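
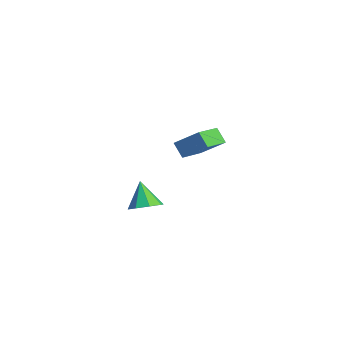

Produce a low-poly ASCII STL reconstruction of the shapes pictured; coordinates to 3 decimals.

solid 
facet normal -0.576 0.791 -0.208
outer loop
vertex -4.131 2.854 -3.043
vertex -3.059 3.938 -1.892
vertex -3.447 3.119 -3.929
endloop
endfacet
facet normal -0.561 -0.568 -0.603
outer loop
vertex -2.341 1.602 -3.528
vertex -4.131 2.854 -3.043
vertex -3.447 3.119 -3.929
endloop
endfacet
facet normal -0.576 0.791 -0.208
outer loop
vertex -3.447 3.119 -3.929
vertex -3.059 3.938 -1.892
vertex -2.375 4.203 -2.777
endloop
endfacet
facet normal 0.595 0.230 -0.770
outer loop
vertex -2.375 4.203 -2.777
vertex -2.341 1.602 -3.528
vertex -3.447 3.119 -3.929
endloop
endfacet
facet normal -0.595 -0.230 0.770
outer loop
vertex -4.131 2.854 -3.043
vertex -1.953 2.421 -1.491
vertex -3.059 3.938 -1.892
endloop
endfacet
facet normal -0.560 -0.568 -0.603
outer loop
vertex -3.025 1.337 -2.643
vertex -4.131 2.854 -3.043
vertex -2.341 1.602 -3.528
endloop
endfacet
facet normal -0.595 -0.230 0.770
outer loop
vertex -3.025 1.337 -2.643
vertex -1.953 2.421 -1.491
vertex -4.131 2.854 -3.043
endloop
endfacet
facet normal 0.560 0.568 0.603
outer loop
vertex -3.059 3.938 -1.892
vertex -1.953 2.421 -1.491
vertex -2.375 4.203 -2.777
endloop
endfacet
facet normal 0.594 0.230 -0.770
outer loop
vertex -1.269 2.686 -2.377
vertex -2.341 1.602 -3.528
vertex -2.375 4.203 -2.777
endloop
endfacet
facet normal 0.561 0.568 0.603
outer loop
vertex -2.375 4.203 -2.777
vertex -1.953 2.421 -1.491
vertex -1.269 2.686 -2.377
endloop
endfacet
facet normal 0.576 -0.791 0.208
outer loop
vertex -1.269 2.686 -2.377
vertex -3.025 1.337 -2.643
vertex -2.341 1.602 -3.528
endloop
endfacet
facet normal 0.576 -0.791 0.208
outer loop
vertex -1.953 2.421 -1.491
vertex -3.025 1.337 -2.643
vertex -1.269 2.686 -2.377
endloop
endfacet
facet normal 0.505 0.004 -0.863
outer loop
vertex 4.928 -2.861 -2.865
vertex 4.102 -2.787 -3.348
vertex 4.73 -2.163 -2.978
endloop
endfacet
facet normal 0.495 0.274 0.824
outer loop
vertex 4.928 -2.861 -2.865
vertex 4.73 -2.163 -2.978
vertex 3.238 -2.793 -1.872
endloop
endfacet
facet normal 0.504 0.004 -0.863
outer loop
vertex 4.73 -2.163 -2.978
vertex 4.102 -2.787 -3.348
vertex 4.164 -1.83 -3.307
endloop
endfacet
facet normal 0.114 0.789 0.603
outer loop
vertex 4.73 -2.163 -2.978
vertex 4.164 -1.83 -3.307
vertex 3.238 -2.793 -1.872
endloop
endfacet
facet normal 0.505 0.004 -0.863
outer loop
vertex 4.164 -1.83 -3.307
vertex 4.102 -2.787 -3.348
vertex 3.561 -2.057 -3.661
endloop
endfacet
facet normal -0.471 0.843 0.262
outer loop
vertex 4.164 -1.83 -3.307
vertex 3.561 -2.057 -3.661
vertex 3.238 -2.793 -1.872
endloop
endfacet
facet normal 0.505 0.004 -0.863
outer loop
vertex 3.561 -2.057 -3.661
vertex 4.102 -2.787 -3.348
vertex 3.275 -2.712 -3.831
endloop
endfacet
facet normal -0.916 0.400 -0.001
outer loop
vertex 3.561 -2.057 -3.661
vertex 3.275 -2.712 -3.831
vertex 3.238 -2.793 -1.872
endloop
endfacet
facet normal 0.505 0.003 -0.863
outer loop
vertex 3.275 -2.712 -3.831
vertex 4.102 -2.787 -3.348
vertex 3.473 -3.411 -3.718
endloop
endfacet
facet normal -0.960 -0.277 -0.030
outer loop
vertex 3.275 -2.712 -3.831
vertex 3.473 -3.411 -3.718
vertex 3.238 -2.793 -1.872
endloop
endfacet
facet normal 0.504 0.004 -0.864
outer loop
vertex 3.473 -3.411 -3.718
vertex 4.102 -2.787 -3.348
vertex 4.039 -3.744 -3.389
endloop
endfacet
facet normal -0.578 -0.793 0.192
outer loop
vertex 3.473 -3.411 -3.718
vertex 4.039 -3.744 -3.389
vertex 3.238 -2.793 -1.872
endloop
endfacet
facet normal 0.505 0.004 -0.863
outer loop
vertex 4.039 -3.744 -3.389
vertex 4.102 -2.787 -3.348
vertex 4.642 -3.516 -3.035
endloop
endfacet
facet normal 0.007 -0.846 0.534
outer loop
vertex 4.039 -3.744 -3.389
vertex 4.642 -3.516 -3.035
vertex 3.238 -2.793 -1.872
endloop
endfacet
facet normal 0.505 0.004 -0.863
outer loop
vertex 4.642 -3.516 -3.035
vertex 4.102 -2.787 -3.348
vertex 4.928 -2.861 -2.865
endloop
endfacet
facet normal 0.451 -0.404 0.796
outer loop
vertex 4.642 -3.516 -3.035
vertex 4.928 -2.861 -2.865
vertex 3.238 -2.793 -1.872
endloop
endfacet

endsolid


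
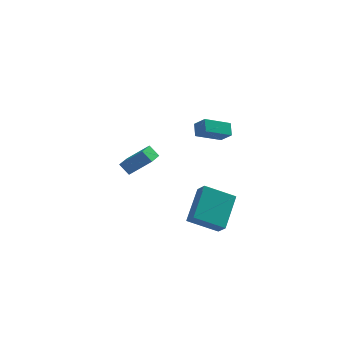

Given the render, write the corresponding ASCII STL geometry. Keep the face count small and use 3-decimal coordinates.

solid 
facet normal -0.833 -0.369 0.412
outer loop
vertex 3.041 1.071 0.05
vertex 3.008 1.721 0.565
vertex 2.522 1.542 -0.577
endloop
endfacet
facet normal 0.039 -0.783 -0.621
outer loop
vertex 3.872 2.139 -1.245
vertex 3.041 1.071 0.05
vertex 2.522 1.542 -0.577
endloop
endfacet
facet normal -0.833 -0.368 0.412
outer loop
vertex 2.522 1.542 -0.577
vertex 3.008 1.721 0.565
vertex 2.49 2.191 -0.062
endloop
endfacet
facet normal -0.552 0.502 -0.666
outer loop
vertex 2.49 2.191 -0.062
vertex 3.872 2.139 -1.245
vertex 2.522 1.542 -0.577
endloop
endfacet
facet normal 0.552 -0.501 0.667
outer loop
vertex 3.041 1.071 0.05
vertex 4.358 2.318 -0.103
vertex 3.008 1.721 0.565
endloop
endfacet
facet normal 0.040 -0.783 -0.620
outer loop
vertex 4.39 1.669 -0.618
vertex 3.041 1.071 0.05
vertex 3.872 2.139 -1.245
endloop
endfacet
facet normal 0.552 -0.501 0.666
outer loop
vertex 4.39 1.669 -0.618
vertex 4.358 2.318 -0.103
vertex 3.041 1.071 0.05
endloop
endfacet
facet normal -0.040 0.784 0.620
outer loop
vertex 3.008 1.721 0.565
vertex 4.358 2.318 -0.103
vertex 2.49 2.191 -0.062
endloop
endfacet
facet normal -0.552 0.500 -0.667
outer loop
vertex 3.839 2.789 -0.73
vertex 3.872 2.139 -1.245
vertex 2.49 2.191 -0.062
endloop
endfacet
facet normal -0.040 0.783 0.621
outer loop
vertex 2.49 2.191 -0.062
vertex 4.358 2.318 -0.103
vertex 3.839 2.789 -0.73
endloop
endfacet
facet normal 0.833 0.369 -0.412
outer loop
vertex 3.839 2.789 -0.73
vertex 4.39 1.669 -0.618
vertex 3.872 2.139 -1.245
endloop
endfacet
facet normal 0.833 0.369 -0.413
outer loop
vertex 4.358 2.318 -0.103
vertex 4.39 1.669 -0.618
vertex 3.839 2.789 -0.73
endloop
endfacet
facet normal -0.727 0.123 -0.675
outer loop
vertex -1.396 3.25 -3.728
vertex -1.011 4.333 -3.945
vertex -0.89 2.95 -4.328
endloop
endfacet
facet normal -0.329 -0.926 0.186
outer loop
vertex 0.311 2.747 -3.215
vertex -1.396 3.25 -3.728
vertex -0.89 2.95 -4.328
endloop
endfacet
facet normal -0.728 0.123 -0.674
outer loop
vertex -0.89 2.95 -4.328
vertex -1.011 4.333 -3.945
vertex -0.506 4.034 -4.545
endloop
endfacet
facet normal 0.602 -0.356 -0.715
outer loop
vertex -0.506 4.034 -4.545
vertex 0.311 2.747 -3.215
vertex -0.89 2.95 -4.328
endloop
endfacet
facet normal -0.602 0.357 0.714
outer loop
vertex -1.396 3.25 -3.728
vertex 0.19 4.13 -2.832
vertex -1.011 4.333 -3.945
endloop
endfacet
facet normal -0.329 -0.926 0.185
outer loop
vertex -0.194 3.046 -2.615
vertex -1.396 3.25 -3.728
vertex 0.311 2.747 -3.215
endloop
endfacet
facet normal -0.602 0.356 0.715
outer loop
vertex -0.194 3.046 -2.615
vertex 0.19 4.13 -2.832
vertex -1.396 3.25 -3.728
endloop
endfacet
facet normal 0.328 0.926 -0.185
outer loop
vertex -1.011 4.333 -3.945
vertex 0.19 4.13 -2.832
vertex -0.506 4.034 -4.545
endloop
endfacet
facet normal 0.601 -0.357 -0.715
outer loop
vertex 0.696 3.83 -3.432
vertex 0.311 2.747 -3.215
vertex -0.506 4.034 -4.545
endloop
endfacet
facet normal 0.329 0.926 -0.186
outer loop
vertex -0.506 4.034 -4.545
vertex 0.19 4.13 -2.832
vertex 0.696 3.83 -3.432
endloop
endfacet
facet normal 0.728 -0.124 0.674
outer loop
vertex 0.696 3.83 -3.432
vertex -0.194 3.046 -2.615
vertex 0.311 2.747 -3.215
endloop
endfacet
facet normal 0.728 -0.123 0.675
outer loop
vertex 0.19 4.13 -2.832
vertex -0.194 3.046 -2.615
vertex 0.696 3.83 -3.432
endloop
endfacet
facet normal -0.368 0.626 -0.688
outer loop
vertex 1.959 -3.587 -3.573
vertex 2.549 -1.919 -2.371
vertex 3.53 -3.557 -4.387
endloop
endfacet
facet normal -0.276 -0.780 -0.561
outer loop
vertex 3.851 -4.101 -3.789
vertex 1.959 -3.587 -3.573
vertex 3.53 -3.557 -4.387
endloop
endfacet
facet normal -0.368 0.626 -0.688
outer loop
vertex 3.53 -3.557 -4.387
vertex 2.549 -1.919 -2.371
vertex 4.121 -1.888 -3.185
endloop
endfacet
facet normal 0.887 0.017 -0.461
outer loop
vertex 4.121 -1.888 -3.185
vertex 3.851 -4.101 -3.789
vertex 3.53 -3.557 -4.387
endloop
endfacet
facet normal -0.888 -0.018 0.460
outer loop
vertex 1.959 -3.587 -3.573
vertex 2.87 -2.463 -1.773
vertex 2.549 -1.919 -2.371
endloop
endfacet
facet normal -0.276 -0.779 -0.563
outer loop
vertex 2.279 -4.132 -2.975
vertex 1.959 -3.587 -3.573
vertex 3.851 -4.101 -3.789
endloop
endfacet
facet normal -0.888 -0.017 0.460
outer loop
vertex 2.279 -4.132 -2.975
vertex 2.87 -2.463 -1.773
vertex 1.959 -3.587 -3.573
endloop
endfacet
facet normal 0.276 0.780 0.562
outer loop
vertex 2.549 -1.919 -2.371
vertex 2.87 -2.463 -1.773
vertex 4.121 -1.888 -3.185
endloop
endfacet
facet normal 0.888 0.017 -0.460
outer loop
vertex 4.441 -2.433 -2.587
vertex 3.851 -4.101 -3.789
vertex 4.121 -1.888 -3.185
endloop
endfacet
facet normal 0.276 0.779 0.562
outer loop
vertex 4.121 -1.888 -3.185
vertex 2.87 -2.463 -1.773
vertex 4.441 -2.433 -2.587
endloop
endfacet
facet normal 0.368 -0.626 0.688
outer loop
vertex 4.441 -2.433 -2.587
vertex 2.279 -4.132 -2.975
vertex 3.851 -4.101 -3.789
endloop
endfacet
facet normal 0.368 -0.626 0.688
outer loop
vertex 2.87 -2.463 -1.773
vertex 2.279 -4.132 -2.975
vertex 4.441 -2.433 -2.587
endloop
endfacet

endsolid


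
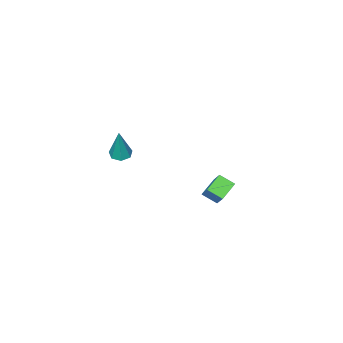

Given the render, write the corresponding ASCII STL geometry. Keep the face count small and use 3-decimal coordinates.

solid 
facet normal -0.866 -0.139 0.481
outer loop
vertex -4.25 -3.371 -2.477
vertex -3.785 -2.476 -1.381
vertex -4.622 -2.624 -2.93
endloop
endfacet
facet normal -0.312 -0.601 -0.736
outer loop
vertex -3.635 -2.464 -3.479
vertex -4.25 -3.371 -2.477
vertex -4.622 -2.624 -2.93
endloop
endfacet
facet normal -0.866 -0.139 0.481
outer loop
vertex -4.622 -2.624 -2.93
vertex -3.785 -2.476 -1.381
vertex -4.157 -1.728 -1.834
endloop
endfacet
facet normal -0.393 0.787 -0.477
outer loop
vertex -4.157 -1.728 -1.834
vertex -3.635 -2.464 -3.479
vertex -4.622 -2.624 -2.93
endloop
endfacet
facet normal 0.392 -0.787 0.476
outer loop
vertex -4.25 -3.371 -2.477
vertex -2.798 -2.316 -1.93
vertex -3.785 -2.476 -1.381
endloop
endfacet
facet normal -0.312 -0.601 -0.736
outer loop
vertex -3.263 -3.212 -3.026
vertex -4.25 -3.371 -2.477
vertex -3.635 -2.464 -3.479
endloop
endfacet
facet normal 0.392 -0.787 0.477
outer loop
vertex -3.263 -3.212 -3.026
vertex -2.798 -2.316 -1.93
vertex -4.25 -3.371 -2.477
endloop
endfacet
facet normal 0.312 0.601 0.736
outer loop
vertex -3.785 -2.476 -1.381
vertex -2.798 -2.316 -1.93
vertex -4.157 -1.728 -1.834
endloop
endfacet
facet normal -0.392 0.787 -0.476
outer loop
vertex -3.17 -1.569 -2.383
vertex -3.635 -2.464 -3.479
vertex -4.157 -1.728 -1.834
endloop
endfacet
facet normal 0.312 0.601 0.735
outer loop
vertex -4.157 -1.728 -1.834
vertex -2.798 -2.316 -1.93
vertex -3.17 -1.569 -2.383
endloop
endfacet
facet normal 0.866 0.139 -0.481
outer loop
vertex -3.17 -1.569 -2.383
vertex -3.263 -3.212 -3.026
vertex -3.635 -2.464 -3.479
endloop
endfacet
facet normal 0.866 0.139 -0.481
outer loop
vertex -2.798 -2.316 -1.93
vertex -3.263 -3.212 -3.026
vertex -3.17 -1.569 -2.383
endloop
endfacet
facet normal -0.196 -0.177 -0.964
outer loop
vertex 2.778 -2.986 2.812
vertex 2.22 -2.972 2.923
vertex 2.564 -2.542 2.774
endloop
endfacet
facet normal 0.900 0.435 0.017
outer loop
vertex 2.778 -2.986 2.812
vertex 2.564 -2.542 2.774
vertex 2.58 -2.648 4.697
endloop
endfacet
facet normal -0.197 -0.176 -0.964
outer loop
vertex 2.564 -2.542 2.774
vertex 2.22 -2.972 2.923
vertex 2.09 -2.422 2.849
endloop
endfacet
facet normal 0.253 0.966 0.051
outer loop
vertex 2.564 -2.542 2.774
vertex 2.09 -2.422 2.849
vertex 2.58 -2.648 4.697
endloop
endfacet
facet normal -0.196 -0.176 -0.965
outer loop
vertex 2.09 -2.422 2.849
vertex 2.22 -2.972 2.923
vertex 1.714 -2.715 2.979
endloop
endfacet
facet normal -0.543 0.804 0.242
outer loop
vertex 2.09 -2.422 2.849
vertex 1.714 -2.715 2.979
vertex 2.58 -2.648 4.697
endloop
endfacet
facet normal -0.195 -0.174 -0.965
outer loop
vertex 1.714 -2.715 2.979
vertex 2.22 -2.972 2.923
vertex 1.718 -3.202 3.066
endloop
endfacet
facet normal -0.892 0.072 0.447
outer loop
vertex 1.714 -2.715 2.979
vertex 1.718 -3.202 3.066
vertex 2.58 -2.648 4.697
endloop
endfacet
facet normal -0.194 -0.176 -0.965
outer loop
vertex 1.718 -3.202 3.066
vertex 2.22 -2.972 2.923
vertex 2.101 -3.516 3.046
endloop
endfacet
facet normal -0.529 -0.678 0.510
outer loop
vertex 1.718 -3.202 3.066
vertex 2.101 -3.516 3.046
vertex 2.58 -2.648 4.697
endloop
endfacet
facet normal -0.197 -0.175 -0.965
outer loop
vertex 2.101 -3.516 3.046
vertex 2.22 -2.972 2.923
vertex 2.572 -3.419 2.932
endloop
endfacet
facet normal 0.274 -0.882 0.384
outer loop
vertex 2.101 -3.516 3.046
vertex 2.572 -3.419 2.932
vertex 2.58 -2.648 4.697
endloop
endfacet
facet normal -0.196 -0.174 -0.965
outer loop
vertex 2.572 -3.419 2.932
vertex 2.22 -2.972 2.923
vertex 2.778 -2.986 2.812
endloop
endfacet
facet normal 0.908 -0.386 0.165
outer loop
vertex 2.572 -3.419 2.932
vertex 2.778 -2.986 2.812
vertex 2.58 -2.648 4.697
endloop
endfacet

endsolid


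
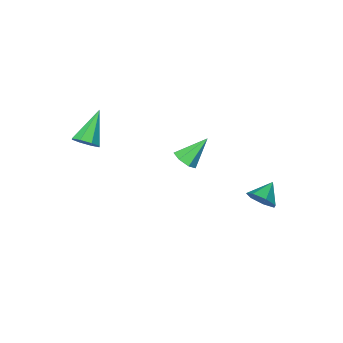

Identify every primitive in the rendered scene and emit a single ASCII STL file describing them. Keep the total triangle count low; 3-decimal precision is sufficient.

solid 
facet normal 0.637 0.452 -0.625
outer loop
vertex 4.232 -3.156 3.437
vertex 3.646 -2.871 3.046
vertex 4.062 -2.638 3.638
endloop
endfacet
facet normal 0.466 -0.183 0.866
outer loop
vertex 4.232 -3.156 3.437
vertex 4.062 -2.638 3.638
vertex 2.354 -3.789 4.314
endloop
endfacet
facet normal 0.636 0.452 -0.625
outer loop
vertex 4.062 -2.638 3.638
vertex 3.646 -2.871 3.046
vertex 3.648 -2.256 3.493
endloop
endfacet
facet normal 0.073 0.422 0.904
outer loop
vertex 4.062 -2.638 3.638
vertex 3.648 -2.256 3.493
vertex 2.354 -3.789 4.314
endloop
endfacet
facet normal 0.637 0.452 -0.625
outer loop
vertex 3.648 -2.256 3.493
vertex 3.646 -2.871 3.046
vertex 3.233 -2.234 3.086
endloop
endfacet
facet normal -0.485 0.694 0.532
outer loop
vertex 3.648 -2.256 3.493
vertex 3.233 -2.234 3.086
vertex 2.354 -3.789 4.314
endloop
endfacet
facet normal 0.637 0.452 -0.625
outer loop
vertex 3.233 -2.234 3.086
vertex 3.646 -2.871 3.046
vertex 3.06 -2.586 2.655
endloop
endfacet
facet normal -0.881 0.472 -0.032
outer loop
vertex 3.233 -2.234 3.086
vertex 3.06 -2.586 2.655
vertex 2.354 -3.789 4.314
endloop
endfacet
facet normal 0.637 0.452 -0.624
outer loop
vertex 3.06 -2.586 2.655
vertex 3.646 -2.871 3.046
vertex 3.231 -3.104 2.454
endloop
endfacet
facet normal -0.882 -0.114 -0.458
outer loop
vertex 3.06 -2.586 2.655
vertex 3.231 -3.104 2.454
vertex 2.354 -3.789 4.314
endloop
endfacet
facet normal 0.636 0.453 -0.624
outer loop
vertex 3.231 -3.104 2.454
vertex 3.646 -2.871 3.046
vertex 3.645 -3.486 2.599
endloop
endfacet
facet normal -0.489 -0.718 -0.495
outer loop
vertex 3.231 -3.104 2.454
vertex 3.645 -3.486 2.599
vertex 2.354 -3.789 4.314
endloop
endfacet
facet normal 0.636 0.453 -0.625
outer loop
vertex 3.645 -3.486 2.599
vertex 3.646 -2.871 3.046
vertex 4.06 -3.507 3.006
endloop
endfacet
facet normal 0.070 -0.990 -0.122
outer loop
vertex 3.645 -3.486 2.599
vertex 4.06 -3.507 3.006
vertex 2.354 -3.789 4.314
endloop
endfacet
facet normal 0.637 0.454 -0.624
outer loop
vertex 4.06 -3.507 3.006
vertex 3.646 -2.871 3.046
vertex 4.232 -3.156 3.437
endloop
endfacet
facet normal 0.465 -0.768 0.440
outer loop
vertex 4.06 -3.507 3.006
vertex 4.232 -3.156 3.437
vertex 2.354 -3.789 4.314
endloop
endfacet
facet normal 0.702 -0.079 -0.708
outer loop
vertex -1.291 -2.852 -0.05
vertex -1.719 -2.47 -0.517
vertex -1.212 -2.215 -0.043
endloop
endfacet
facet normal 0.410 -0.061 0.910
outer loop
vertex -1.291 -2.852 -0.05
vertex -1.212 -2.215 -0.043
vertex -2.961 -2.33 0.737
endloop
endfacet
facet normal 0.702 -0.079 -0.708
outer loop
vertex -1.212 -2.215 -0.043
vertex -1.719 -2.47 -0.517
vertex -1.515 -1.77 -0.393
endloop
endfacet
facet normal 0.253 0.699 0.669
outer loop
vertex -1.212 -2.215 -0.043
vertex -1.515 -1.77 -0.393
vertex -2.961 -2.33 0.737
endloop
endfacet
facet normal 0.701 -0.079 -0.709
outer loop
vertex -1.515 -1.77 -0.393
vertex -1.719 -2.47 -0.517
vertex -1.972 -1.852 -0.836
endloop
endfacet
facet normal -0.281 0.953 0.113
outer loop
vertex -1.515 -1.77 -0.393
vertex -1.972 -1.852 -0.836
vertex -2.961 -2.33 0.737
endloop
endfacet
facet normal 0.701 -0.079 -0.709
outer loop
vertex -1.972 -1.852 -0.836
vertex -1.719 -2.47 -0.517
vertex -2.239 -2.4 -1.039
endloop
endfacet
facet normal -0.789 0.511 -0.341
outer loop
vertex -1.972 -1.852 -0.836
vertex -2.239 -2.4 -1.039
vertex -2.961 -2.33 0.737
endloop
endfacet
facet normal 0.701 -0.078 -0.709
outer loop
vertex -2.239 -2.4 -1.039
vertex -1.719 -2.47 -0.517
vertex -2.114 -3.0 -0.849
endloop
endfacet
facet normal -0.889 -0.296 -0.350
outer loop
vertex -2.239 -2.4 -1.039
vertex -2.114 -3.0 -0.849
vertex -2.961 -2.33 0.737
endloop
endfacet
facet normal 0.701 -0.079 -0.709
outer loop
vertex -2.114 -3.0 -0.849
vertex -1.719 -2.47 -0.517
vertex -1.692 -3.202 -0.409
endloop
endfacet
facet normal -0.506 -0.857 0.092
outer loop
vertex -2.114 -3.0 -0.849
vertex -1.692 -3.202 -0.409
vertex -2.961 -2.33 0.737
endloop
endfacet
facet normal 0.702 -0.079 -0.708
outer loop
vertex -1.692 -3.202 -0.409
vertex -1.719 -2.47 -0.517
vertex -1.291 -2.852 -0.05
endloop
endfacet
facet normal 0.072 -0.753 0.654
outer loop
vertex -1.692 -3.202 -0.409
vertex -1.291 -2.852 -0.05
vertex -2.961 -2.33 0.737
endloop
endfacet
facet normal 0.785 0.369 -0.497
outer loop
vertex -2.468 2.027 0.054
vertex -2.931 2.665 -0.204
vertex -2.468 2.605 0.483
endloop
endfacet
facet normal 0.118 -0.592 0.797
outer loop
vertex -2.468 2.027 0.054
vertex -2.468 2.605 0.483
vertex -3.889 2.215 0.404
endloop
endfacet
facet normal 0.785 0.369 -0.497
outer loop
vertex -2.468 2.605 0.483
vertex -2.931 2.665 -0.204
vertex -2.817 3.229 0.395
endloop
endfacet
facet normal -0.081 0.095 0.992
outer loop
vertex -2.468 2.605 0.483
vertex -2.817 3.229 0.395
vertex -3.889 2.215 0.404
endloop
endfacet
facet normal 0.785 0.370 -0.498
outer loop
vertex -2.817 3.229 0.395
vertex -2.931 2.665 -0.204
vertex -3.252 3.428 -0.143
endloop
endfacet
facet normal -0.528 0.564 0.635
outer loop
vertex -2.817 3.229 0.395
vertex -3.252 3.428 -0.143
vertex -3.889 2.215 0.404
endloop
endfacet
facet normal 0.784 0.370 -0.498
outer loop
vertex -3.252 3.428 -0.143
vertex -2.931 2.665 -0.204
vertex -3.446 3.053 -0.727
endloop
endfacet
facet normal -0.886 0.464 -0.003
outer loop
vertex -3.252 3.428 -0.143
vertex -3.446 3.053 -0.727
vertex -3.889 2.215 0.404
endloop
endfacet
facet normal 0.784 0.369 -0.498
outer loop
vertex -3.446 3.053 -0.727
vertex -2.931 2.665 -0.204
vertex -3.252 2.386 -0.916
endloop
endfacet
facet normal -0.886 -0.132 -0.445
outer loop
vertex -3.446 3.053 -0.727
vertex -3.252 2.386 -0.916
vertex -3.889 2.215 0.404
endloop
endfacet
facet normal 0.784 0.370 -0.498
outer loop
vertex -3.252 2.386 -0.916
vertex -2.931 2.665 -0.204
vertex -2.816 1.929 -0.569
endloop
endfacet
facet normal -0.527 -0.772 -0.354
outer loop
vertex -3.252 2.386 -0.916
vertex -2.816 1.929 -0.569
vertex -3.889 2.215 0.404
endloop
endfacet
facet normal 0.785 0.369 -0.497
outer loop
vertex -2.816 1.929 -0.569
vertex -2.931 2.665 -0.204
vertex -2.468 2.027 0.054
endloop
endfacet
facet normal -0.080 -0.977 0.199
outer loop
vertex -2.816 1.929 -0.569
vertex -2.468 2.027 0.054
vertex -3.889 2.215 0.404
endloop
endfacet

endsolid


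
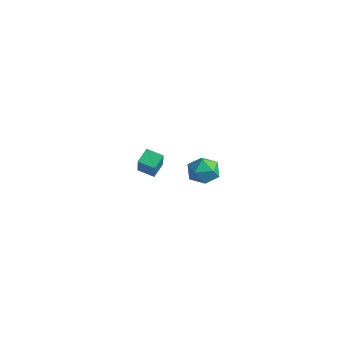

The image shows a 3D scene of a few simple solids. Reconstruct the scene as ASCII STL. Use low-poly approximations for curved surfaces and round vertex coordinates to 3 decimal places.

solid 
facet normal -0.477 0.353 -0.805
outer loop
vertex -4.062 0.142 -3.599
vertex -3.21 0.619 -3.895
vertex -3.785 -0.676 -4.122
endloop
endfacet
facet normal -0.835 -0.468 0.289
outer loop
vertex -2.97 -1.279 -2.745
vertex -4.062 0.142 -3.599
vertex -3.785 -0.676 -4.122
endloop
endfacet
facet normal -0.476 0.353 -0.805
outer loop
vertex -3.785 -0.676 -4.122
vertex -3.21 0.619 -3.895
vertex -2.933 -0.199 -4.417
endloop
endfacet
facet normal 0.275 -0.810 -0.517
outer loop
vertex -2.933 -0.199 -4.417
vertex -2.97 -1.279 -2.745
vertex -3.785 -0.676 -4.122
endloop
endfacet
facet normal -0.274 0.811 0.517
outer loop
vertex -4.062 0.142 -3.599
vertex -2.395 0.016 -2.518
vertex -3.21 0.619 -3.895
endloop
endfacet
facet normal -0.835 -0.468 0.290
outer loop
vertex -3.247 -0.461 -2.223
vertex -4.062 0.142 -3.599
vertex -2.97 -1.279 -2.745
endloop
endfacet
facet normal -0.274 0.810 0.518
outer loop
vertex -3.247 -0.461 -2.223
vertex -2.395 0.016 -2.518
vertex -4.062 0.142 -3.599
endloop
endfacet
facet normal 0.835 0.468 -0.290
outer loop
vertex -3.21 0.619 -3.895
vertex -2.395 0.016 -2.518
vertex -2.933 -0.199 -4.417
endloop
endfacet
facet normal 0.274 -0.811 -0.518
outer loop
vertex -2.118 -0.802 -3.041
vertex -2.97 -1.279 -2.745
vertex -2.933 -0.199 -4.417
endloop
endfacet
facet normal 0.835 0.468 -0.290
outer loop
vertex -2.933 -0.199 -4.417
vertex -2.395 0.016 -2.518
vertex -2.118 -0.802 -3.041
endloop
endfacet
facet normal 0.477 -0.352 0.805
outer loop
vertex -2.118 -0.802 -3.041
vertex -3.247 -0.461 -2.223
vertex -2.97 -1.279 -2.745
endloop
endfacet
facet normal 0.477 -0.353 0.805
outer loop
vertex -2.395 0.016 -2.518
vertex -3.247 -0.461 -2.223
vertex -2.118 -0.802 -3.041
endloop
endfacet
facet normal -0.185 0.498 0.847
outer loop
vertex 3.222 -2.015 1.092
vertex 3.87 -2.512 1.526
vertex 4.098 -1.718 1.109
endloop
endfacet
facet normal -0.313 0.908 0.277
outer loop
vertex 3.222 -2.015 1.092
vertex 4.098 -1.718 1.109
vertex 3.602 -1.652 0.331
endloop
endfacet
facet normal -0.804 0.581 -0.125
outer loop
vertex 3.222 -2.015 1.092
vertex 3.602 -1.652 0.331
vertex 3.068 -2.405 0.267
endloop
endfacet
facet normal -0.980 -0.031 0.198
outer loop
vertex 3.222 -2.015 1.092
vertex 3.068 -2.405 0.267
vertex 3.234 -2.936 1.005
endloop
endfacet
facet normal -0.598 -0.083 0.797
outer loop
vertex 3.222 -2.015 1.092
vertex 3.234 -2.936 1.005
vertex 3.87 -2.512 1.526
endloop
endfacet
facet normal 0.289 0.952 -0.103
outer loop
vertex 3.602 -1.652 0.331
vertex 4.098 -1.718 1.109
vertex 4.486 -1.924 0.295
endloop
endfacet
facet normal 0.496 0.288 0.819
outer loop
vertex 4.098 -1.718 1.109
vertex 3.87 -2.512 1.526
vertex 4.652 -2.455 1.033
endloop
endfacet
facet normal -0.171 -0.652 0.739
outer loop
vertex 3.87 -2.512 1.526
vertex 3.234 -2.936 1.005
vertex 4.118 -3.208 0.969
endloop
endfacet
facet normal -0.789 -0.569 -0.232
outer loop
vertex 3.234 -2.936 1.005
vertex 3.068 -2.405 0.267
vertex 3.622 -3.142 0.191
endloop
endfacet
facet normal -0.505 0.422 -0.753
outer loop
vertex 3.068 -2.405 0.267
vertex 3.602 -1.652 0.331
vertex 3.85 -2.348 -0.226
endloop
endfacet
facet normal 0.980 0.031 -0.198
outer loop
vertex 4.498 -2.845 0.208
vertex 4.486 -1.924 0.295
vertex 4.652 -2.455 1.033
endloop
endfacet
facet normal 0.804 -0.581 0.125
outer loop
vertex 4.498 -2.845 0.208
vertex 4.652 -2.455 1.033
vertex 4.118 -3.208 0.969
endloop
endfacet
facet normal 0.313 -0.908 -0.277
outer loop
vertex 4.498 -2.845 0.208
vertex 4.118 -3.208 0.969
vertex 3.622 -3.142 0.191
endloop
endfacet
facet normal 0.185 -0.498 -0.847
outer loop
vertex 4.498 -2.845 0.208
vertex 3.622 -3.142 0.191
vertex 3.85 -2.348 -0.226
endloop
endfacet
facet normal 0.598 0.083 -0.797
outer loop
vertex 4.498 -2.845 0.208
vertex 3.85 -2.348 -0.226
vertex 4.486 -1.924 0.295
endloop
endfacet
facet normal 0.789 0.569 0.232
outer loop
vertex 4.652 -2.455 1.033
vertex 4.486 -1.924 0.295
vertex 4.098 -1.718 1.109
endloop
endfacet
facet normal 0.505 -0.422 0.753
outer loop
vertex 4.118 -3.208 0.969
vertex 4.652 -2.455 1.033
vertex 3.87 -2.512 1.526
endloop
endfacet
facet normal -0.289 -0.952 0.103
outer loop
vertex 3.622 -3.142 0.191
vertex 4.118 -3.208 0.969
vertex 3.234 -2.936 1.005
endloop
endfacet
facet normal -0.496 -0.288 -0.819
outer loop
vertex 3.85 -2.348 -0.226
vertex 3.622 -3.142 0.191
vertex 3.068 -2.405 0.267
endloop
endfacet
facet normal 0.171 0.652 -0.739
outer loop
vertex 4.486 -1.924 0.295
vertex 3.85 -2.348 -0.226
vertex 3.602 -1.652 0.331
endloop
endfacet

endsolid


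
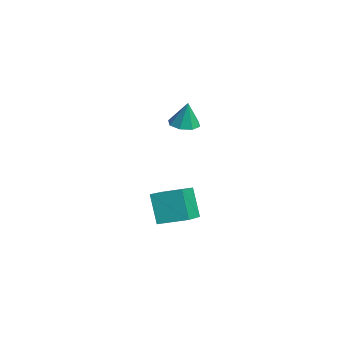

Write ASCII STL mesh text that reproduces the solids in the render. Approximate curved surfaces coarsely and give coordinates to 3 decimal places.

solid 
facet normal -0.807 0.494 -0.323
outer loop
vertex -0.081 0.997 -2.599
vertex 0.537 2.245 -2.234
vertex 0.596 1.107 -4.121
endloop
endfacet
facet normal -0.429 -0.867 -0.253
outer loop
vertex 2.283 0.075 -3.446
vertex -0.081 0.997 -2.599
vertex 0.596 1.107 -4.121
endloop
endfacet
facet normal -0.807 0.494 -0.323
outer loop
vertex 0.596 1.107 -4.121
vertex 0.537 2.245 -2.234
vertex 1.214 2.355 -3.757
endloop
endfacet
facet normal 0.405 0.065 -0.912
outer loop
vertex 1.214 2.355 -3.757
vertex 2.283 0.075 -3.446
vertex 0.596 1.107 -4.121
endloop
endfacet
facet normal -0.405 -0.066 0.912
outer loop
vertex -0.081 0.997 -2.599
vertex 2.224 1.213 -1.559
vertex 0.537 2.245 -2.234
endloop
endfacet
facet normal -0.429 -0.867 -0.253
outer loop
vertex 1.606 -0.035 -1.923
vertex -0.081 0.997 -2.599
vertex 2.283 0.075 -3.446
endloop
endfacet
facet normal -0.405 -0.065 0.912
outer loop
vertex 1.606 -0.035 -1.923
vertex 2.224 1.213 -1.559
vertex -0.081 0.997 -2.599
endloop
endfacet
facet normal 0.429 0.867 0.253
outer loop
vertex 0.537 2.245 -2.234
vertex 2.224 1.213 -1.559
vertex 1.214 2.355 -3.757
endloop
endfacet
facet normal 0.406 0.066 -0.912
outer loop
vertex 2.901 1.323 -3.081
vertex 2.283 0.075 -3.446
vertex 1.214 2.355 -3.757
endloop
endfacet
facet normal 0.429 0.867 0.253
outer loop
vertex 1.214 2.355 -3.757
vertex 2.224 1.213 -1.559
vertex 2.901 1.323 -3.081
endloop
endfacet
facet normal 0.807 -0.494 0.323
outer loop
vertex 2.901 1.323 -3.081
vertex 1.606 -0.035 -1.923
vertex 2.283 0.075 -3.446
endloop
endfacet
facet normal 0.807 -0.494 0.323
outer loop
vertex 2.224 1.213 -1.559
vertex 1.606 -0.035 -1.923
vertex 2.901 1.323 -3.081
endloop
endfacet
facet normal -0.188 -0.074 -0.979
outer loop
vertex 1.221 2.346 1.721
vertex 0.848 1.741 1.838
vertex 0.687 2.443 1.816
endloop
endfacet
facet normal 0.227 0.909 0.350
outer loop
vertex 1.221 2.346 1.721
vertex 0.687 2.443 1.816
vertex 1.092 1.839 3.122
endloop
endfacet
facet normal -0.186 -0.073 -0.980
outer loop
vertex 0.687 2.443 1.816
vertex 0.848 1.741 1.838
vertex 0.247 2.129 1.923
endloop
endfacet
facet normal -0.427 0.763 0.485
outer loop
vertex 0.687 2.443 1.816
vertex 0.247 2.129 1.923
vertex 1.092 1.839 3.122
endloop
endfacet
facet normal -0.187 -0.075 -0.980
outer loop
vertex 0.247 2.129 1.923
vertex 0.848 1.741 1.838
vertex 0.159 1.588 1.981
endloop
endfacet
facet normal -0.780 0.191 0.596
outer loop
vertex 0.247 2.129 1.923
vertex 0.159 1.588 1.981
vertex 1.092 1.839 3.122
endloop
endfacet
facet normal -0.187 -0.074 -0.980
outer loop
vertex 0.159 1.588 1.981
vertex 0.848 1.741 1.838
vertex 0.474 1.137 1.955
endloop
endfacet
facet normal -0.628 -0.474 0.618
outer loop
vertex 0.159 1.588 1.981
vertex 0.474 1.137 1.955
vertex 1.092 1.839 3.122
endloop
endfacet
facet normal -0.186 -0.075 -0.980
outer loop
vertex 0.474 1.137 1.955
vertex 0.848 1.741 1.838
vertex 1.008 1.04 1.861
endloop
endfacet
facet normal -0.058 -0.842 0.537
outer loop
vertex 0.474 1.137 1.955
vertex 1.008 1.04 1.861
vertex 1.092 1.839 3.122
endloop
endfacet
facet normal -0.187 -0.075 -0.980
outer loop
vertex 1.008 1.04 1.861
vertex 0.848 1.741 1.838
vertex 1.448 1.354 1.753
endloop
endfacet
facet normal 0.595 -0.696 0.401
outer loop
vertex 1.008 1.04 1.861
vertex 1.448 1.354 1.753
vertex 1.092 1.839 3.122
endloop
endfacet
facet normal -0.186 -0.073 -0.980
outer loop
vertex 1.448 1.354 1.753
vertex 0.848 1.741 1.838
vertex 1.537 1.895 1.696
endloop
endfacet
facet normal 0.948 -0.125 0.291
outer loop
vertex 1.448 1.354 1.753
vertex 1.537 1.895 1.696
vertex 1.092 1.839 3.122
endloop
endfacet
facet normal -0.185 -0.075 -0.980
outer loop
vertex 1.537 1.895 1.696
vertex 0.848 1.741 1.838
vertex 1.221 2.346 1.721
endloop
endfacet
facet normal 0.796 0.543 0.270
outer loop
vertex 1.537 1.895 1.696
vertex 1.221 2.346 1.721
vertex 1.092 1.839 3.122
endloop
endfacet

endsolid


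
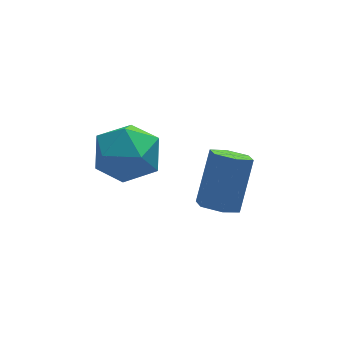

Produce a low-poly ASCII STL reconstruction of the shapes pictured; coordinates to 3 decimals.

solid 
facet normal -0.163 0.671 0.724
outer loop
vertex -1.528 -2.275 1.903
vertex -2.428 -2.49 1.9
vertex -1.844 -2.947 2.455
endloop
endfacet
facet normal 0.497 0.399 0.771
outer loop
vertex -1.528 -2.275 1.903
vertex -1.844 -2.947 2.455
vertex -1.047 -3.06 2.0
endloop
endfacet
facet normal 0.834 0.530 0.156
outer loop
vertex -1.528 -2.275 1.903
vertex -1.047 -3.06 2.0
vertex -1.137 -2.673 1.164
endloop
endfacet
facet normal 0.384 0.882 -0.272
outer loop
vertex -1.528 -2.275 1.903
vertex -1.137 -2.673 1.164
vertex -1.99 -2.321 1.103
endloop
endfacet
facet normal -0.232 0.970 0.078
outer loop
vertex -1.528 -2.275 1.903
vertex -1.99 -2.321 1.103
vertex -2.428 -2.49 1.9
endloop
endfacet
facet normal 0.438 -0.309 0.844
outer loop
vertex -1.047 -3.06 2.0
vertex -1.844 -2.947 2.455
vertex -1.65 -3.759 2.057
endloop
endfacet
facet normal -0.627 0.132 0.768
outer loop
vertex -1.844 -2.947 2.455
vertex -2.428 -2.49 1.9
vertex -2.503 -3.407 1.996
endloop
endfacet
facet normal -0.739 0.615 -0.276
outer loop
vertex -2.428 -2.49 1.9
vertex -1.99 -2.321 1.103
vertex -2.593 -3.02 1.16
endloop
endfacet
facet normal 0.256 0.474 -0.842
outer loop
vertex -1.99 -2.321 1.103
vertex -1.137 -2.673 1.164
vertex -1.796 -3.133 0.705
endloop
endfacet
facet normal 0.984 -0.096 -0.150
outer loop
vertex -1.137 -2.673 1.164
vertex -1.047 -3.06 2.0
vertex -1.212 -3.59 1.26
endloop
endfacet
facet normal -0.384 -0.882 0.272
outer loop
vertex -2.112 -3.805 1.257
vertex -1.65 -3.759 2.057
vertex -2.503 -3.407 1.996
endloop
endfacet
facet normal -0.834 -0.530 -0.156
outer loop
vertex -2.112 -3.805 1.257
vertex -2.503 -3.407 1.996
vertex -2.593 -3.02 1.16
endloop
endfacet
facet normal -0.497 -0.399 -0.771
outer loop
vertex -2.112 -3.805 1.257
vertex -2.593 -3.02 1.16
vertex -1.796 -3.133 0.705
endloop
endfacet
facet normal 0.163 -0.671 -0.724
outer loop
vertex -2.112 -3.805 1.257
vertex -1.796 -3.133 0.705
vertex -1.212 -3.59 1.26
endloop
endfacet
facet normal 0.232 -0.970 -0.078
outer loop
vertex -2.112 -3.805 1.257
vertex -1.212 -3.59 1.26
vertex -1.65 -3.759 2.057
endloop
endfacet
facet normal -0.256 -0.474 0.842
outer loop
vertex -2.503 -3.407 1.996
vertex -1.65 -3.759 2.057
vertex -1.844 -2.947 2.455
endloop
endfacet
facet normal -0.984 0.096 0.150
outer loop
vertex -2.593 -3.02 1.16
vertex -2.503 -3.407 1.996
vertex -2.428 -2.49 1.9
endloop
endfacet
facet normal -0.438 0.309 -0.844
outer loop
vertex -1.796 -3.133 0.705
vertex -2.593 -3.02 1.16
vertex -1.99 -2.321 1.103
endloop
endfacet
facet normal 0.627 -0.132 -0.768
outer loop
vertex -1.212 -3.59 1.26
vertex -1.796 -3.133 0.705
vertex -1.137 -2.673 1.164
endloop
endfacet
facet normal 0.739 -0.615 0.276
outer loop
vertex -1.65 -3.759 2.057
vertex -1.212 -3.59 1.26
vertex -1.047 -3.06 2.0
endloop
endfacet
facet normal -0.350 -0.464 -0.814
outer loop
vertex 0.892 -3.43 -1.149
vertex 0.433 -3.075 -1.154
vertex 0.915 -2.931 -1.443
endloop
endfacet
facet normal 0.936 -0.210 -0.283
outer loop
vertex 0.892 -3.43 -1.149
vertex 0.915 -2.931 -1.443
vertex 1.445 -2.701 0.139
endloop
endfacet
facet normal 0.936 -0.211 -0.283
outer loop
vertex 1.445 -2.701 0.139
vertex 0.915 -2.931 -1.443
vertex 1.469 -2.201 -0.155
endloop
endfacet
facet normal 0.350 0.462 0.815
outer loop
vertex 1.445 -2.701 0.139
vertex 1.469 -2.201 -0.155
vertex 0.987 -2.345 0.134
endloop
endfacet
facet normal -0.351 -0.461 -0.815
outer loop
vertex 0.915 -2.931 -1.443
vertex 0.433 -3.075 -1.154
vertex 0.457 -2.575 -1.447
endloop
endfacet
facet normal 0.503 0.641 -0.580
outer loop
vertex 0.915 -2.931 -1.443
vertex 0.457 -2.575 -1.447
vertex 1.469 -2.201 -0.155
endloop
endfacet
facet normal 0.503 0.642 -0.579
outer loop
vertex 1.469 -2.201 -0.155
vertex 0.457 -2.575 -1.447
vertex 1.01 -1.845 -0.159
endloop
endfacet
facet normal 0.351 0.461 0.815
outer loop
vertex 1.469 -2.201 -0.155
vertex 1.01 -1.845 -0.159
vertex 0.987 -2.345 0.134
endloop
endfacet
facet normal -0.350 -0.461 -0.816
outer loop
vertex 0.457 -2.575 -1.447
vertex 0.433 -3.075 -1.154
vertex -0.025 -2.719 -1.159
endloop
endfacet
facet normal -0.432 0.852 -0.297
outer loop
vertex 0.457 -2.575 -1.447
vertex -0.025 -2.719 -1.159
vertex 1.01 -1.845 -0.159
endloop
endfacet
facet normal -0.433 0.851 -0.296
outer loop
vertex 1.01 -1.845 -0.159
vertex -0.025 -2.719 -1.159
vertex 0.528 -1.99 0.129
endloop
endfacet
facet normal 0.348 0.462 0.816
outer loop
vertex 1.01 -1.845 -0.159
vertex 0.528 -1.99 0.129
vertex 0.987 -2.345 0.134
endloop
endfacet
facet normal -0.350 -0.462 -0.815
outer loop
vertex -0.025 -2.719 -1.159
vertex 0.433 -3.075 -1.154
vertex -0.049 -3.219 -0.865
endloop
endfacet
facet normal -0.936 0.211 0.282
outer loop
vertex -0.025 -2.719 -1.159
vertex -0.049 -3.219 -0.865
vertex 0.528 -1.99 0.129
endloop
endfacet
facet normal -0.936 0.210 0.283
outer loop
vertex 0.528 -1.99 0.129
vertex -0.049 -3.219 -0.865
vertex 0.505 -2.489 0.423
endloop
endfacet
facet normal 0.350 0.464 0.814
outer loop
vertex 0.528 -1.99 0.129
vertex 0.505 -2.489 0.423
vertex 0.987 -2.345 0.134
endloop
endfacet
facet normal -0.351 -0.461 -0.815
outer loop
vertex -0.049 -3.219 -0.865
vertex 0.433 -3.075 -1.154
vertex 0.41 -3.575 -0.861
endloop
endfacet
facet normal -0.503 -0.641 0.580
outer loop
vertex -0.049 -3.219 -0.865
vertex 0.41 -3.575 -0.861
vertex 0.505 -2.489 0.423
endloop
endfacet
facet normal -0.503 -0.641 0.579
outer loop
vertex 0.505 -2.489 0.423
vertex 0.41 -3.575 -0.861
vertex 0.963 -2.845 0.427
endloop
endfacet
facet normal 0.351 0.461 0.815
outer loop
vertex 0.505 -2.489 0.423
vertex 0.963 -2.845 0.427
vertex 0.987 -2.345 0.134
endloop
endfacet
facet normal -0.348 -0.462 -0.816
outer loop
vertex 0.41 -3.575 -0.861
vertex 0.433 -3.075 -1.154
vertex 0.892 -3.43 -1.149
endloop
endfacet
facet normal 0.433 -0.851 0.296
outer loop
vertex 0.41 -3.575 -0.861
vertex 0.892 -3.43 -1.149
vertex 0.963 -2.845 0.427
endloop
endfacet
facet normal 0.432 -0.852 0.297
outer loop
vertex 0.963 -2.845 0.427
vertex 0.892 -3.43 -1.149
vertex 1.445 -2.701 0.139
endloop
endfacet
facet normal 0.350 0.461 0.816
outer loop
vertex 0.963 -2.845 0.427
vertex 1.445 -2.701 0.139
vertex 0.987 -2.345 0.134
endloop
endfacet

endsolid


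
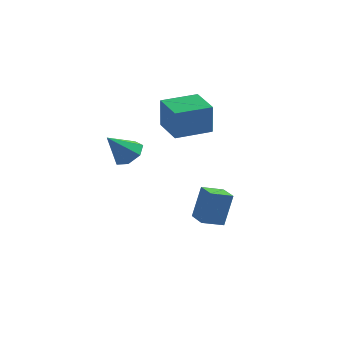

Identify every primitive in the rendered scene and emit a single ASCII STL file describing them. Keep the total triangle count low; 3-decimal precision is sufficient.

solid 
facet normal -0.673 0.729 0.124
outer loop
vertex -2.353 1.707 4.177
vertex -0.744 3.173 4.298
vertex -2.436 1.956 2.265
endloop
endfacet
facet normal -0.738 -0.672 -0.056
outer loop
vertex -1.116 0.527 2.022
vertex -2.353 1.707 4.177
vertex -2.436 1.956 2.265
endloop
endfacet
facet normal -0.673 0.729 0.124
outer loop
vertex -2.436 1.956 2.265
vertex -0.744 3.173 4.298
vertex -0.827 3.421 2.386
endloop
endfacet
facet normal -0.043 0.129 -0.991
outer loop
vertex -0.827 3.421 2.386
vertex -1.116 0.527 2.022
vertex -2.436 1.956 2.265
endloop
endfacet
facet normal 0.043 -0.129 0.991
outer loop
vertex -2.353 1.707 4.177
vertex 0.576 1.744 4.055
vertex -0.744 3.173 4.298
endloop
endfacet
facet normal -0.738 -0.673 -0.055
outer loop
vertex -1.033 0.279 3.934
vertex -2.353 1.707 4.177
vertex -1.116 0.527 2.022
endloop
endfacet
facet normal 0.043 -0.129 0.991
outer loop
vertex -1.033 0.279 3.934
vertex 0.576 1.744 4.055
vertex -2.353 1.707 4.177
endloop
endfacet
facet normal 0.738 0.672 0.055
outer loop
vertex -0.744 3.173 4.298
vertex 0.576 1.744 4.055
vertex -0.827 3.421 2.386
endloop
endfacet
facet normal -0.043 0.129 -0.991
outer loop
vertex 0.493 1.993 2.143
vertex -1.116 0.527 2.022
vertex -0.827 3.421 2.386
endloop
endfacet
facet normal 0.738 0.673 0.056
outer loop
vertex -0.827 3.421 2.386
vertex 0.576 1.744 4.055
vertex 0.493 1.993 2.143
endloop
endfacet
facet normal 0.673 -0.729 -0.124
outer loop
vertex 0.493 1.993 2.143
vertex -1.033 0.279 3.934
vertex -1.116 0.527 2.022
endloop
endfacet
facet normal 0.673 -0.729 -0.124
outer loop
vertex 0.576 1.744 4.055
vertex -1.033 0.279 3.934
vertex 0.493 1.993 2.143
endloop
endfacet
facet normal 0.452 0.484 -0.749
outer loop
vertex -2.344 -1.009 1.966
vertex -3.067 -1.258 1.369
vertex -2.988 -0.468 1.927
endloop
endfacet
facet normal 0.225 0.333 0.916
outer loop
vertex -2.344 -1.009 1.966
vertex -2.988 -0.468 1.927
vertex -3.913 -2.162 2.771
endloop
endfacet
facet normal 0.452 0.484 -0.749
outer loop
vertex -2.988 -0.468 1.927
vertex -3.067 -1.258 1.369
vertex -3.692 -0.522 1.467
endloop
endfacet
facet normal -0.474 0.586 0.657
outer loop
vertex -2.988 -0.468 1.927
vertex -3.692 -0.522 1.467
vertex -3.913 -2.162 2.771
endloop
endfacet
facet normal 0.452 0.484 -0.749
outer loop
vertex -3.692 -0.522 1.467
vertex -3.067 -1.258 1.369
vertex -3.925 -1.13 0.934
endloop
endfacet
facet normal -0.960 0.243 0.143
outer loop
vertex -3.692 -0.522 1.467
vertex -3.925 -1.13 0.934
vertex -3.913 -2.162 2.771
endloop
endfacet
facet normal 0.452 0.484 -0.750
outer loop
vertex -3.925 -1.13 0.934
vertex -3.067 -1.258 1.369
vertex -3.512 -1.834 0.729
endloop
endfacet
facet normal -0.866 -0.438 -0.240
outer loop
vertex -3.925 -1.13 0.934
vertex -3.512 -1.834 0.729
vertex -3.913 -2.162 2.771
endloop
endfacet
facet normal 0.453 0.483 -0.750
outer loop
vertex -3.512 -1.834 0.729
vertex -3.067 -1.258 1.369
vertex -2.764 -2.105 1.006
endloop
endfacet
facet normal -0.266 -0.942 -0.204
outer loop
vertex -3.512 -1.834 0.729
vertex -2.764 -2.105 1.006
vertex -3.913 -2.162 2.771
endloop
endfacet
facet normal 0.452 0.483 -0.750
outer loop
vertex -2.764 -2.105 1.006
vertex -3.067 -1.258 1.369
vertex -2.245 -1.737 1.556
endloop
endfacet
facet normal 0.392 -0.892 0.226
outer loop
vertex -2.764 -2.105 1.006
vertex -2.245 -1.737 1.556
vertex -3.913 -2.162 2.771
endloop
endfacet
facet normal 0.452 0.484 -0.749
outer loop
vertex -2.245 -1.737 1.556
vertex -3.067 -1.258 1.369
vertex -2.344 -1.009 1.966
endloop
endfacet
facet normal 0.610 -0.324 0.723
outer loop
vertex -2.245 -1.737 1.556
vertex -2.344 -1.009 1.966
vertex -3.913 -2.162 2.771
endloop
endfacet
facet normal -0.764 -0.579 0.284
outer loop
vertex 0.716 1.037 -2.058
vertex -0.185 2.151 -2.21
vertex 0.381 0.493 -4.069
endloop
endfacet
facet normal 0.625 -0.773 0.105
outer loop
vertex 1.405 1.269 -4.45
vertex 0.716 1.037 -2.058
vertex 0.381 0.493 -4.069
endloop
endfacet
facet normal -0.764 -0.579 0.284
outer loop
vertex 0.381 0.493 -4.069
vertex -0.185 2.151 -2.21
vertex -0.52 1.606 -4.221
endloop
endfacet
facet normal -0.159 -0.259 -0.953
outer loop
vertex -0.52 1.606 -4.221
vertex 1.405 1.269 -4.45
vertex 0.381 0.493 -4.069
endloop
endfacet
facet normal 0.159 0.258 0.953
outer loop
vertex 0.716 1.037 -2.058
vertex 0.839 2.927 -2.591
vertex -0.185 2.151 -2.21
endloop
endfacet
facet normal 0.626 -0.773 0.105
outer loop
vertex 1.74 1.814 -2.439
vertex 0.716 1.037 -2.058
vertex 1.405 1.269 -4.45
endloop
endfacet
facet normal 0.158 0.258 0.953
outer loop
vertex 1.74 1.814 -2.439
vertex 0.839 2.927 -2.591
vertex 0.716 1.037 -2.058
endloop
endfacet
facet normal -0.625 0.773 -0.105
outer loop
vertex -0.185 2.151 -2.21
vertex 0.839 2.927 -2.591
vertex -0.52 1.606 -4.221
endloop
endfacet
facet normal -0.159 -0.258 -0.953
outer loop
vertex 0.504 2.383 -4.602
vertex 1.405 1.269 -4.45
vertex -0.52 1.606 -4.221
endloop
endfacet
facet normal -0.626 0.773 -0.105
outer loop
vertex -0.52 1.606 -4.221
vertex 0.839 2.927 -2.591
vertex 0.504 2.383 -4.602
endloop
endfacet
facet normal 0.764 0.579 -0.284
outer loop
vertex 0.504 2.383 -4.602
vertex 1.74 1.814 -2.439
vertex 1.405 1.269 -4.45
endloop
endfacet
facet normal 0.764 0.580 -0.284
outer loop
vertex 0.839 2.927 -2.591
vertex 1.74 1.814 -2.439
vertex 0.504 2.383 -4.602
endloop
endfacet

endsolid


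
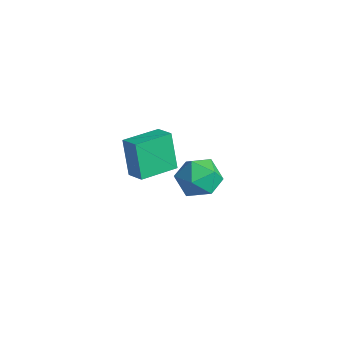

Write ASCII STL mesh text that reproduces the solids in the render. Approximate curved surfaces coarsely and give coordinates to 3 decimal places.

solid 
facet normal -0.930 -0.013 -0.368
outer loop
vertex -2.428 -1.142 0.491
vertex -2.39 0.43 0.34
vertex -1.829 -1.301 -1.017
endloop
endfacet
facet normal -0.024 -0.995 0.095
outer loop
vertex -1.03 -1.29 -0.7
vertex -2.428 -1.142 0.491
vertex -1.829 -1.301 -1.017
endloop
endfacet
facet normal -0.930 -0.013 -0.368
outer loop
vertex -1.829 -1.301 -1.017
vertex -2.39 0.43 0.34
vertex -1.791 0.271 -1.168
endloop
endfacet
facet normal 0.368 -0.098 -0.925
outer loop
vertex -1.791 0.271 -1.168
vertex -1.03 -1.29 -0.7
vertex -1.829 -1.301 -1.017
endloop
endfacet
facet normal -0.368 0.098 0.925
outer loop
vertex -2.428 -1.142 0.491
vertex -1.591 0.441 0.657
vertex -2.39 0.43 0.34
endloop
endfacet
facet normal -0.024 -0.995 0.095
outer loop
vertex -1.629 -1.131 0.808
vertex -2.428 -1.142 0.491
vertex -1.03 -1.29 -0.7
endloop
endfacet
facet normal -0.368 0.098 0.925
outer loop
vertex -1.629 -1.131 0.808
vertex -1.591 0.441 0.657
vertex -2.428 -1.142 0.491
endloop
endfacet
facet normal 0.024 0.995 -0.095
outer loop
vertex -2.39 0.43 0.34
vertex -1.591 0.441 0.657
vertex -1.791 0.271 -1.168
endloop
endfacet
facet normal 0.368 -0.098 -0.925
outer loop
vertex -0.992 0.282 -0.851
vertex -1.03 -1.29 -0.7
vertex -1.791 0.271 -1.168
endloop
endfacet
facet normal 0.024 0.995 -0.095
outer loop
vertex -1.791 0.271 -1.168
vertex -1.591 0.441 0.657
vertex -0.992 0.282 -0.851
endloop
endfacet
facet normal 0.930 0.013 0.368
outer loop
vertex -0.992 0.282 -0.851
vertex -1.629 -1.131 0.808
vertex -1.03 -1.29 -0.7
endloop
endfacet
facet normal 0.930 0.013 0.368
outer loop
vertex -1.591 0.441 0.657
vertex -1.629 -1.131 0.808
vertex -0.992 0.282 -0.851
endloop
endfacet
facet normal 0.068 0.382 0.921
outer loop
vertex 2.422 -0.787 2.804
vertex 2.43 -1.622 3.15
vertex 3.207 -1.218 2.925
endloop
endfacet
facet normal 0.378 0.813 0.444
outer loop
vertex 2.422 -0.787 2.804
vertex 3.207 -1.218 2.925
vertex 3.065 -0.74 2.171
endloop
endfacet
facet normal -0.113 0.993 -0.041
outer loop
vertex 2.422 -0.787 2.804
vertex 3.065 -0.74 2.171
vertex 2.201 -0.848 1.93
endloop
endfacet
facet normal -0.726 0.674 0.137
outer loop
vertex 2.422 -0.787 2.804
vertex 2.201 -0.848 1.93
vertex 1.808 -1.394 2.535
endloop
endfacet
facet normal -0.614 0.297 0.731
outer loop
vertex 2.422 -0.787 2.804
vertex 1.808 -1.394 2.535
vertex 2.43 -1.622 3.15
endloop
endfacet
facet normal 0.889 0.443 0.113
outer loop
vertex 3.065 -0.74 2.171
vertex 3.207 -1.218 2.925
vertex 3.472 -1.546 2.125
endloop
endfacet
facet normal 0.389 -0.254 0.885
outer loop
vertex 3.207 -1.218 2.925
vertex 2.43 -1.622 3.15
vertex 3.079 -2.092 2.73
endloop
endfacet
facet normal -0.715 -0.394 0.577
outer loop
vertex 2.43 -1.622 3.15
vertex 1.808 -1.394 2.535
vertex 2.215 -2.2 2.489
endloop
endfacet
facet normal -0.896 0.217 -0.386
outer loop
vertex 1.808 -1.394 2.535
vertex 2.201 -0.848 1.93
vertex 2.073 -1.722 1.735
endloop
endfacet
facet normal 0.096 0.734 -0.673
outer loop
vertex 2.201 -0.848 1.93
vertex 3.065 -0.74 2.171
vertex 2.85 -1.318 1.51
endloop
endfacet
facet normal 0.726 -0.674 -0.137
outer loop
vertex 2.858 -2.153 1.856
vertex 3.472 -1.546 2.125
vertex 3.079 -2.092 2.73
endloop
endfacet
facet normal 0.113 -0.993 0.041
outer loop
vertex 2.858 -2.153 1.856
vertex 3.079 -2.092 2.73
vertex 2.215 -2.2 2.489
endloop
endfacet
facet normal -0.378 -0.813 -0.444
outer loop
vertex 2.858 -2.153 1.856
vertex 2.215 -2.2 2.489
vertex 2.073 -1.722 1.735
endloop
endfacet
facet normal -0.068 -0.382 -0.921
outer loop
vertex 2.858 -2.153 1.856
vertex 2.073 -1.722 1.735
vertex 2.85 -1.318 1.51
endloop
endfacet
facet normal 0.614 -0.297 -0.731
outer loop
vertex 2.858 -2.153 1.856
vertex 2.85 -1.318 1.51
vertex 3.472 -1.546 2.125
endloop
endfacet
facet normal 0.896 -0.217 0.386
outer loop
vertex 3.079 -2.092 2.73
vertex 3.472 -1.546 2.125
vertex 3.207 -1.218 2.925
endloop
endfacet
facet normal -0.096 -0.734 0.673
outer loop
vertex 2.215 -2.2 2.489
vertex 3.079 -2.092 2.73
vertex 2.43 -1.622 3.15
endloop
endfacet
facet normal -0.889 -0.443 -0.113
outer loop
vertex 2.073 -1.722 1.735
vertex 2.215 -2.2 2.489
vertex 1.808 -1.394 2.535
endloop
endfacet
facet normal -0.389 0.254 -0.885
outer loop
vertex 2.85 -1.318 1.51
vertex 2.073 -1.722 1.735
vertex 2.201 -0.848 1.93
endloop
endfacet
facet normal 0.715 0.394 -0.577
outer loop
vertex 3.472 -1.546 2.125
vertex 2.85 -1.318 1.51
vertex 3.065 -0.74 2.171
endloop
endfacet

endsolid


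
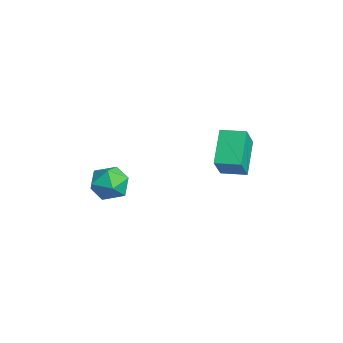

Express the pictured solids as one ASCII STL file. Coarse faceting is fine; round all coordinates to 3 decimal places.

solid 
facet normal -0.516 0.373 -0.771
outer loop
vertex -0.715 2.47 1.397
vertex -0.02 3.601 1.479
vertex 0.717 1.686 0.06
endloop
endfacet
facet normal -0.523 -0.850 -0.061
outer loop
vertex 1.64 1.019 1.441
vertex -0.715 2.47 1.397
vertex 0.717 1.686 0.06
endloop
endfacet
facet normal -0.516 0.373 -0.771
outer loop
vertex 0.717 1.686 0.06
vertex -0.02 3.601 1.479
vertex 1.412 2.817 0.142
endloop
endfacet
facet normal 0.679 -0.371 -0.633
outer loop
vertex 1.412 2.817 0.142
vertex 1.64 1.019 1.441
vertex 0.717 1.686 0.06
endloop
endfacet
facet normal -0.679 0.371 0.633
outer loop
vertex -0.715 2.47 1.397
vertex 0.903 2.934 2.86
vertex -0.02 3.601 1.479
endloop
endfacet
facet normal -0.523 -0.850 -0.061
outer loop
vertex 0.208 1.803 2.778
vertex -0.715 2.47 1.397
vertex 1.64 1.019 1.441
endloop
endfacet
facet normal -0.679 0.371 0.633
outer loop
vertex 0.208 1.803 2.778
vertex 0.903 2.934 2.86
vertex -0.715 2.47 1.397
endloop
endfacet
facet normal 0.523 0.850 0.061
outer loop
vertex -0.02 3.601 1.479
vertex 0.903 2.934 2.86
vertex 1.412 2.817 0.142
endloop
endfacet
facet normal 0.679 -0.371 -0.633
outer loop
vertex 2.335 2.15 1.523
vertex 1.64 1.019 1.441
vertex 1.412 2.817 0.142
endloop
endfacet
facet normal 0.523 0.850 0.061
outer loop
vertex 1.412 2.817 0.142
vertex 0.903 2.934 2.86
vertex 2.335 2.15 1.523
endloop
endfacet
facet normal 0.516 -0.373 0.771
outer loop
vertex 2.335 2.15 1.523
vertex 0.208 1.803 2.778
vertex 1.64 1.019 1.441
endloop
endfacet
facet normal 0.516 -0.373 0.771
outer loop
vertex 0.903 2.934 2.86
vertex 0.208 1.803 2.778
vertex 2.335 2.15 1.523
endloop
endfacet
facet normal -0.868 -0.490 -0.082
outer loop
vertex -1.779 -3.309 -0.794
vertex -1.221 -4.256 -1.036
vertex -1.464 -4.004 0.033
endloop
endfacet
facet normal -0.920 0.045 0.388
outer loop
vertex -1.779 -3.309 -0.794
vertex -1.464 -4.004 0.033
vertex -1.356 -2.892 0.161
endloop
endfacet
facet normal -0.756 0.652 0.050
outer loop
vertex -1.779 -3.309 -0.794
vertex -1.356 -2.892 0.161
vertex -1.046 -2.456 -0.829
endloop
endfacet
facet normal -0.602 0.492 -0.629
outer loop
vertex -1.779 -3.309 -0.794
vertex -1.046 -2.456 -0.829
vertex -0.963 -3.3 -1.569
endloop
endfacet
facet normal -0.671 -0.214 -0.709
outer loop
vertex -1.779 -3.309 -0.794
vertex -0.963 -3.3 -1.569
vertex -1.221 -4.256 -1.036
endloop
endfacet
facet normal -0.434 -0.061 0.899
outer loop
vertex -1.356 -2.892 0.161
vertex -1.464 -4.004 0.033
vertex -0.537 -3.58 0.509
endloop
endfacet
facet normal -0.349 -0.927 0.139
outer loop
vertex -1.464 -4.004 0.033
vertex -1.221 -4.256 -1.036
vertex -0.454 -4.424 -0.231
endloop
endfacet
facet normal -0.031 -0.480 -0.877
outer loop
vertex -1.221 -4.256 -1.036
vertex -0.963 -3.3 -1.569
vertex -0.144 -3.988 -1.221
endloop
endfacet
facet normal 0.080 0.662 -0.746
outer loop
vertex -0.963 -3.3 -1.569
vertex -1.046 -2.456 -0.829
vertex -0.036 -2.876 -1.093
endloop
endfacet
facet normal -0.168 0.920 0.353
outer loop
vertex -1.046 -2.456 -0.829
vertex -1.356 -2.892 0.161
vertex -0.279 -2.624 -0.024
endloop
endfacet
facet normal 0.602 -0.492 0.629
outer loop
vertex 0.279 -3.571 -0.266
vertex -0.537 -3.58 0.509
vertex -0.454 -4.424 -0.231
endloop
endfacet
facet normal 0.756 -0.652 -0.050
outer loop
vertex 0.279 -3.571 -0.266
vertex -0.454 -4.424 -0.231
vertex -0.144 -3.988 -1.221
endloop
endfacet
facet normal 0.920 -0.045 -0.388
outer loop
vertex 0.279 -3.571 -0.266
vertex -0.144 -3.988 -1.221
vertex -0.036 -2.876 -1.093
endloop
endfacet
facet normal 0.868 0.490 0.082
outer loop
vertex 0.279 -3.571 -0.266
vertex -0.036 -2.876 -1.093
vertex -0.279 -2.624 -0.024
endloop
endfacet
facet normal 0.671 0.214 0.709
outer loop
vertex 0.279 -3.571 -0.266
vertex -0.279 -2.624 -0.024
vertex -0.537 -3.58 0.509
endloop
endfacet
facet normal -0.080 -0.662 0.746
outer loop
vertex -0.454 -4.424 -0.231
vertex -0.537 -3.58 0.509
vertex -1.464 -4.004 0.033
endloop
endfacet
facet normal 0.168 -0.920 -0.353
outer loop
vertex -0.144 -3.988 -1.221
vertex -0.454 -4.424 -0.231
vertex -1.221 -4.256 -1.036
endloop
endfacet
facet normal 0.434 0.061 -0.899
outer loop
vertex -0.036 -2.876 -1.093
vertex -0.144 -3.988 -1.221
vertex -0.963 -3.3 -1.569
endloop
endfacet
facet normal 0.349 0.927 -0.139
outer loop
vertex -0.279 -2.624 -0.024
vertex -0.036 -2.876 -1.093
vertex -1.046 -2.456 -0.829
endloop
endfacet
facet normal 0.031 0.480 0.877
outer loop
vertex -0.537 -3.58 0.509
vertex -0.279 -2.624 -0.024
vertex -1.356 -2.892 0.161
endloop
endfacet

endsolid


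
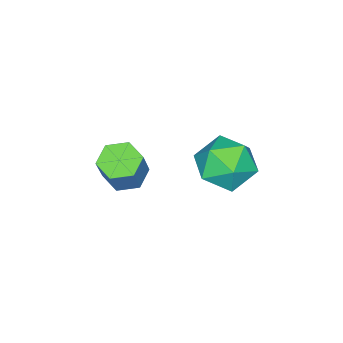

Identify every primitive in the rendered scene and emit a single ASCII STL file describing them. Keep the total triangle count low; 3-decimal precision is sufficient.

solid 
facet normal 0.363 0.924 -0.118
outer loop
vertex -0.38 2.437 1.9
vertex -1.265 2.865 2.529
vertex -0.275 2.544 3.057
endloop
endfacet
facet normal 0.889 0.442 -0.122
outer loop
vertex -0.38 2.437 1.9
vertex -0.275 2.544 3.057
vertex 0.127 1.589 2.521
endloop
endfacet
facet normal 0.760 -0.021 -0.649
outer loop
vertex -0.38 2.437 1.9
vertex 0.127 1.589 2.521
vertex -0.615 1.319 1.661
endloop
endfacet
facet normal 0.155 0.175 -0.972
outer loop
vertex -0.38 2.437 1.9
vertex -0.615 1.319 1.661
vertex -1.475 2.108 1.666
endloop
endfacet
facet normal -0.091 0.759 -0.644
outer loop
vertex -0.38 2.437 1.9
vertex -1.475 2.108 1.666
vertex -1.265 2.865 2.529
endloop
endfacet
facet normal 0.864 0.085 0.496
outer loop
vertex 0.127 1.589 2.521
vertex -0.275 2.544 3.057
vertex -0.445 1.492 3.534
endloop
endfacet
facet normal 0.013 0.865 0.501
outer loop
vertex -0.275 2.544 3.057
vertex -1.265 2.865 2.529
vertex -1.305 2.281 3.539
endloop
endfacet
facet normal -0.721 0.599 -0.350
outer loop
vertex -1.265 2.865 2.529
vertex -1.475 2.108 1.666
vertex -2.047 2.011 2.679
endloop
endfacet
facet normal -0.323 -0.347 -0.880
outer loop
vertex -1.475 2.108 1.666
vertex -0.615 1.319 1.661
vertex -1.645 1.056 2.143
endloop
endfacet
facet normal 0.656 -0.664 -0.358
outer loop
vertex -0.615 1.319 1.661
vertex 0.127 1.589 2.521
vertex -0.655 0.735 2.671
endloop
endfacet
facet normal -0.155 -0.175 0.972
outer loop
vertex -1.54 1.163 3.3
vertex -0.445 1.492 3.534
vertex -1.305 2.281 3.539
endloop
endfacet
facet normal -0.760 0.021 0.649
outer loop
vertex -1.54 1.163 3.3
vertex -1.305 2.281 3.539
vertex -2.047 2.011 2.679
endloop
endfacet
facet normal -0.889 -0.442 0.122
outer loop
vertex -1.54 1.163 3.3
vertex -2.047 2.011 2.679
vertex -1.645 1.056 2.143
endloop
endfacet
facet normal -0.363 -0.924 0.118
outer loop
vertex -1.54 1.163 3.3
vertex -1.645 1.056 2.143
vertex -0.655 0.735 2.671
endloop
endfacet
facet normal 0.091 -0.759 0.644
outer loop
vertex -1.54 1.163 3.3
vertex -0.655 0.735 2.671
vertex -0.445 1.492 3.534
endloop
endfacet
facet normal 0.323 0.347 0.880
outer loop
vertex -1.305 2.281 3.539
vertex -0.445 1.492 3.534
vertex -0.275 2.544 3.057
endloop
endfacet
facet normal -0.656 0.664 0.358
outer loop
vertex -2.047 2.011 2.679
vertex -1.305 2.281 3.539
vertex -1.265 2.865 2.529
endloop
endfacet
facet normal -0.864 -0.085 -0.496
outer loop
vertex -1.645 1.056 2.143
vertex -2.047 2.011 2.679
vertex -1.475 2.108 1.666
endloop
endfacet
facet normal -0.013 -0.865 -0.501
outer loop
vertex -0.655 0.735 2.671
vertex -1.645 1.056 2.143
vertex -0.615 1.319 1.661
endloop
endfacet
facet normal 0.721 -0.599 0.350
outer loop
vertex -0.445 1.492 3.534
vertex -0.655 0.735 2.671
vertex 0.127 1.589 2.521
endloop
endfacet
facet normal -0.445 -0.173 -0.879
outer loop
vertex 0.195 -1.842 -0.024
vertex -0.511 -1.957 0.356
vertex -0.302 -1.216 0.104
endloop
endfacet
facet normal 0.652 0.610 -0.450
outer loop
vertex 0.195 -1.842 -0.024
vertex -0.302 -1.216 0.104
vertex 0.897 -1.568 1.365
endloop
endfacet
facet normal 0.652 0.610 -0.450
outer loop
vertex 0.897 -1.568 1.365
vertex -0.302 -1.216 0.104
vertex 0.4 -0.942 1.493
endloop
endfacet
facet normal 0.444 0.173 0.879
outer loop
vertex 0.897 -1.568 1.365
vertex 0.4 -0.942 1.493
vertex 0.191 -1.683 1.744
endloop
endfacet
facet normal -0.444 -0.174 -0.879
outer loop
vertex -0.302 -1.216 0.104
vertex -0.511 -1.957 0.356
vertex -1.009 -1.331 0.484
endloop
endfacet
facet normal -0.206 0.975 -0.088
outer loop
vertex -0.302 -1.216 0.104
vertex -1.009 -1.331 0.484
vertex 0.4 -0.942 1.493
endloop
endfacet
facet normal -0.206 0.975 -0.088
outer loop
vertex 0.4 -0.942 1.493
vertex -1.009 -1.331 0.484
vertex -0.306 -1.057 1.872
endloop
endfacet
facet normal 0.444 0.173 0.879
outer loop
vertex 0.4 -0.942 1.493
vertex -0.306 -1.057 1.872
vertex 0.191 -1.683 1.744
endloop
endfacet
facet normal -0.444 -0.173 -0.879
outer loop
vertex -1.009 -1.331 0.484
vertex -0.511 -1.957 0.356
vertex -1.217 -2.072 0.735
endloop
endfacet
facet normal -0.858 0.364 0.363
outer loop
vertex -1.009 -1.331 0.484
vertex -1.217 -2.072 0.735
vertex -0.306 -1.057 1.872
endloop
endfacet
facet normal -0.858 0.365 0.362
outer loop
vertex -0.306 -1.057 1.872
vertex -1.217 -2.072 0.735
vertex -0.515 -1.798 2.124
endloop
endfacet
facet normal 0.445 0.173 0.879
outer loop
vertex -0.306 -1.057 1.872
vertex -0.515 -1.798 2.124
vertex 0.191 -1.683 1.744
endloop
endfacet
facet normal -0.444 -0.173 -0.879
outer loop
vertex -1.217 -2.072 0.735
vertex -0.511 -1.957 0.356
vertex -0.72 -2.698 0.607
endloop
endfacet
facet normal -0.652 -0.610 0.450
outer loop
vertex -1.217 -2.072 0.735
vertex -0.72 -2.698 0.607
vertex -0.515 -1.798 2.124
endloop
endfacet
facet normal -0.652 -0.610 0.450
outer loop
vertex -0.515 -1.798 2.124
vertex -0.72 -2.698 0.607
vertex -0.018 -2.424 1.996
endloop
endfacet
facet normal 0.445 0.173 0.879
outer loop
vertex -0.515 -1.798 2.124
vertex -0.018 -2.424 1.996
vertex 0.191 -1.683 1.744
endloop
endfacet
facet normal -0.444 -0.173 -0.879
outer loop
vertex -0.72 -2.698 0.607
vertex -0.511 -1.957 0.356
vertex -0.014 -2.583 0.228
endloop
endfacet
facet normal 0.206 -0.975 0.088
outer loop
vertex -0.72 -2.698 0.607
vertex -0.014 -2.583 0.228
vertex -0.018 -2.424 1.996
endloop
endfacet
facet normal 0.206 -0.975 0.088
outer loop
vertex -0.018 -2.424 1.996
vertex -0.014 -2.583 0.228
vertex 0.689 -2.309 1.616
endloop
endfacet
facet normal 0.444 0.174 0.879
outer loop
vertex -0.018 -2.424 1.996
vertex 0.689 -2.309 1.616
vertex 0.191 -1.683 1.744
endloop
endfacet
facet normal -0.445 -0.173 -0.879
outer loop
vertex -0.014 -2.583 0.228
vertex -0.511 -1.957 0.356
vertex 0.195 -1.842 -0.024
endloop
endfacet
facet normal 0.858 -0.365 -0.362
outer loop
vertex -0.014 -2.583 0.228
vertex 0.195 -1.842 -0.024
vertex 0.689 -2.309 1.616
endloop
endfacet
facet normal 0.858 -0.364 -0.362
outer loop
vertex 0.689 -2.309 1.616
vertex 0.195 -1.842 -0.024
vertex 0.897 -1.568 1.365
endloop
endfacet
facet normal 0.444 0.173 0.879
outer loop
vertex 0.689 -2.309 1.616
vertex 0.897 -1.568 1.365
vertex 0.191 -1.683 1.744
endloop
endfacet

endsolid


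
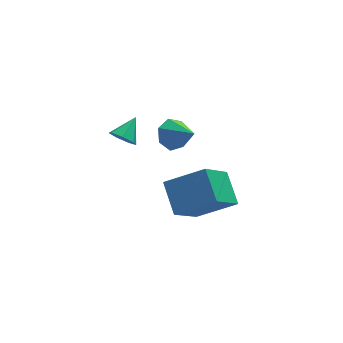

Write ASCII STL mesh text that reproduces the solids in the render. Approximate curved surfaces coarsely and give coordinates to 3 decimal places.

solid 
facet normal -0.596 -0.598 -0.537
outer loop
vertex -0.587 0.822 1.533
vertex -1.059 1.041 1.813
vertex -0.803 1.232 1.316
endloop
endfacet
facet normal 0.877 0.243 -0.414
outer loop
vertex -0.587 0.822 1.533
vertex -0.803 1.232 1.316
vertex -0.421 1.679 2.387
endloop
endfacet
facet normal -0.596 -0.597 -0.537
outer loop
vertex -0.803 1.232 1.316
vertex -1.059 1.041 1.813
vertex -1.211 1.498 1.473
endloop
endfacet
facet normal 0.351 0.813 -0.465
outer loop
vertex -0.803 1.232 1.316
vertex -1.211 1.498 1.473
vertex -0.421 1.679 2.387
endloop
endfacet
facet normal -0.595 -0.598 -0.538
outer loop
vertex -1.211 1.498 1.473
vertex -1.059 1.041 1.813
vertex -1.505 1.42 1.885
endloop
endfacet
facet normal -0.238 0.971 0.014
outer loop
vertex -1.211 1.498 1.473
vertex -1.505 1.42 1.885
vertex -0.421 1.679 2.387
endloop
endfacet
facet normal -0.595 -0.598 -0.537
outer loop
vertex -1.505 1.42 1.885
vertex -1.059 1.041 1.813
vertex -1.462 1.056 2.243
endloop
endfacet
facet normal -0.450 0.599 0.663
outer loop
vertex -1.505 1.42 1.885
vertex -1.462 1.056 2.243
vertex -0.421 1.679 2.387
endloop
endfacet
facet normal -0.596 -0.596 -0.538
outer loop
vertex -1.462 1.056 2.243
vertex -1.059 1.041 1.813
vertex -1.116 0.68 2.276
endloop
endfacet
facet normal -0.122 -0.025 0.992
outer loop
vertex -1.462 1.056 2.243
vertex -1.116 0.68 2.276
vertex -0.421 1.679 2.387
endloop
endfacet
facet normal -0.594 -0.597 -0.539
outer loop
vertex -1.116 0.68 2.276
vertex -1.059 1.041 1.813
vertex -0.726 0.576 1.961
endloop
endfacet
facet normal 0.496 -0.429 0.755
outer loop
vertex -1.116 0.68 2.276
vertex -0.726 0.576 1.961
vertex -0.421 1.679 2.387
endloop
endfacet
facet normal -0.596 -0.597 -0.537
outer loop
vertex -0.726 0.576 1.961
vertex -1.059 1.041 1.813
vertex -0.587 0.822 1.533
endloop
endfacet
facet normal 0.942 -0.310 0.128
outer loop
vertex -0.726 0.576 1.961
vertex -0.587 0.822 1.533
vertex -0.421 1.679 2.387
endloop
endfacet
facet normal -0.454 0.665 -0.594
outer loop
vertex 0.923 -0.5 2.418
vertex 0.586 -0.235 2.972
vertex 1.207 -0.047 2.708
endloop
endfacet
facet normal 0.880 -0.338 -0.333
outer loop
vertex 0.923 -0.5 2.418
vertex 1.207 -0.047 2.708
vertex 1.194 -1.125 3.768
endloop
endfacet
facet normal -0.454 0.664 -0.594
outer loop
vertex 1.207 -0.047 2.708
vertex 0.586 -0.235 2.972
vertex 1.023 0.264 3.196
endloop
endfacet
facet normal 0.951 0.210 0.225
outer loop
vertex 1.207 -0.047 2.708
vertex 1.023 0.264 3.196
vertex 1.194 -1.125 3.768
endloop
endfacet
facet normal -0.454 0.664 -0.594
outer loop
vertex 1.023 0.264 3.196
vertex 0.586 -0.235 2.972
vertex 0.511 0.2 3.516
endloop
endfacet
facet normal 0.454 0.387 0.803
outer loop
vertex 1.023 0.264 3.196
vertex 0.511 0.2 3.516
vertex 1.194 -1.125 3.768
endloop
endfacet
facet normal -0.454 0.664 -0.594
outer loop
vertex 0.511 0.2 3.516
vertex 0.586 -0.235 2.972
vertex 0.055 -0.192 3.426
endloop
endfacet
facet normal -0.242 0.059 0.968
outer loop
vertex 0.511 0.2 3.516
vertex 0.055 -0.192 3.426
vertex 1.194 -1.125 3.768
endloop
endfacet
facet normal -0.453 0.666 -0.593
outer loop
vertex 0.055 -0.192 3.426
vertex 0.586 -0.235 2.972
vertex -0.001 -0.615 2.994
endloop
endfacet
facet normal -0.609 -0.526 0.594
outer loop
vertex 0.055 -0.192 3.426
vertex -0.001 -0.615 2.994
vertex 1.194 -1.125 3.768
endloop
endfacet
facet normal -0.453 0.665 -0.595
outer loop
vertex -0.001 -0.615 2.994
vertex 0.586 -0.235 2.972
vertex 0.385 -0.753 2.546
endloop
endfacet
facet normal -0.373 -0.927 -0.036
outer loop
vertex -0.001 -0.615 2.994
vertex 0.385 -0.753 2.546
vertex 1.194 -1.125 3.768
endloop
endfacet
facet normal -0.454 0.664 -0.594
outer loop
vertex 0.385 -0.753 2.546
vertex 0.586 -0.235 2.972
vertex 0.923 -0.5 2.418
endloop
endfacet
facet normal 0.290 -0.845 -0.449
outer loop
vertex 0.385 -0.753 2.546
vertex 0.923 -0.5 2.418
vertex 1.194 -1.125 3.768
endloop
endfacet
facet normal -0.510 -0.489 0.708
outer loop
vertex 1.953 -1.58 -0.106
vertex 1.805 -0.312 0.664
vertex 0.423 -1.234 -0.969
endloop
endfacet
facet normal 0.099 -0.851 -0.516
outer loop
vertex 1.515 -0.188 -2.484
vertex 1.953 -1.58 -0.106
vertex 0.423 -1.234 -0.969
endloop
endfacet
facet normal -0.510 -0.489 0.708
outer loop
vertex 0.423 -1.234 -0.969
vertex 1.805 -0.312 0.664
vertex 0.275 0.034 -0.2
endloop
endfacet
facet normal -0.854 0.193 -0.483
outer loop
vertex 0.275 0.034 -0.2
vertex 1.515 -0.188 -2.484
vertex 0.423 -1.234 -0.969
endloop
endfacet
facet normal 0.854 -0.193 0.482
outer loop
vertex 1.953 -1.58 -0.106
vertex 2.897 0.734 -0.851
vertex 1.805 -0.312 0.664
endloop
endfacet
facet normal 0.099 -0.851 -0.516
outer loop
vertex 3.045 -0.534 -1.62
vertex 1.953 -1.58 -0.106
vertex 1.515 -0.188 -2.484
endloop
endfacet
facet normal 0.854 -0.193 0.483
outer loop
vertex 3.045 -0.534 -1.62
vertex 2.897 0.734 -0.851
vertex 1.953 -1.58 -0.106
endloop
endfacet
facet normal -0.099 0.851 0.516
outer loop
vertex 1.805 -0.312 0.664
vertex 2.897 0.734 -0.851
vertex 0.275 0.034 -0.2
endloop
endfacet
facet normal -0.854 0.193 -0.483
outer loop
vertex 1.367 1.08 -1.714
vertex 1.515 -0.188 -2.484
vertex 0.275 0.034 -0.2
endloop
endfacet
facet normal -0.099 0.851 0.516
outer loop
vertex 0.275 0.034 -0.2
vertex 2.897 0.734 -0.851
vertex 1.367 1.08 -1.714
endloop
endfacet
facet normal 0.510 0.489 -0.707
outer loop
vertex 1.367 1.08 -1.714
vertex 3.045 -0.534 -1.62
vertex 1.515 -0.188 -2.484
endloop
endfacet
facet normal 0.510 0.489 -0.708
outer loop
vertex 2.897 0.734 -0.851
vertex 3.045 -0.534 -1.62
vertex 1.367 1.08 -1.714
endloop
endfacet

endsolid


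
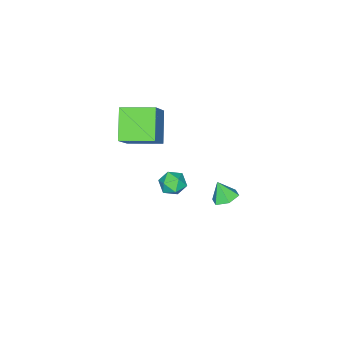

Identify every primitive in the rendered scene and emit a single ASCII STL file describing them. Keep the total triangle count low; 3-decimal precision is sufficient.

solid 
facet normal -0.622 -0.268 -0.736
outer loop
vertex 2.855 -3.996 2.911
vertex 1.951 -2.503 3.132
vertex 3.96 -3.143 1.667
endloop
endfacet
facet normal 0.514 -0.849 -0.126
outer loop
vertex 5.229 -2.597 3.168
vertex 2.855 -3.996 2.911
vertex 3.96 -3.143 1.667
endloop
endfacet
facet normal -0.622 -0.267 -0.736
outer loop
vertex 3.96 -3.143 1.667
vertex 1.951 -2.503 3.132
vertex 3.056 -1.649 1.888
endloop
endfacet
facet normal 0.591 0.456 -0.665
outer loop
vertex 3.056 -1.649 1.888
vertex 5.229 -2.597 3.168
vertex 3.96 -3.143 1.667
endloop
endfacet
facet normal -0.591 -0.456 0.665
outer loop
vertex 2.855 -3.996 2.911
vertex 3.22 -1.957 4.633
vertex 1.951 -2.503 3.132
endloop
endfacet
facet normal 0.514 -0.849 -0.126
outer loop
vertex 4.124 -3.451 4.412
vertex 2.855 -3.996 2.911
vertex 5.229 -2.597 3.168
endloop
endfacet
facet normal -0.591 -0.456 0.665
outer loop
vertex 4.124 -3.451 4.412
vertex 3.22 -1.957 4.633
vertex 2.855 -3.996 2.911
endloop
endfacet
facet normal -0.514 0.848 0.126
outer loop
vertex 1.951 -2.503 3.132
vertex 3.22 -1.957 4.633
vertex 3.056 -1.649 1.888
endloop
endfacet
facet normal 0.591 0.456 -0.665
outer loop
vertex 4.325 -1.104 3.389
vertex 5.229 -2.597 3.168
vertex 3.056 -1.649 1.888
endloop
endfacet
facet normal -0.513 0.849 0.126
outer loop
vertex 3.056 -1.649 1.888
vertex 3.22 -1.957 4.633
vertex 4.325 -1.104 3.389
endloop
endfacet
facet normal 0.622 0.268 0.736
outer loop
vertex 4.325 -1.104 3.389
vertex 4.124 -3.451 4.412
vertex 5.229 -2.597 3.168
endloop
endfacet
facet normal 0.622 0.267 0.736
outer loop
vertex 3.22 -1.957 4.633
vertex 4.124 -3.451 4.412
vertex 4.325 -1.104 3.389
endloop
endfacet
facet normal -0.052 0.443 -0.895
outer loop
vertex 3.049 2.341 -0.274
vertex 2.632 1.817 -0.509
vertex 2.344 2.392 -0.208
endloop
endfacet
facet normal 0.117 0.554 0.824
outer loop
vertex 3.049 2.341 -0.274
vertex 2.344 2.392 -0.208
vertex 2.688 1.343 0.449
endloop
endfacet
facet normal -0.052 0.442 -0.895
outer loop
vertex 2.344 2.392 -0.208
vertex 2.632 1.817 -0.509
vertex 1.927 1.867 -0.443
endloop
endfacet
facet normal -0.674 0.220 0.705
outer loop
vertex 2.344 2.392 -0.208
vertex 1.927 1.867 -0.443
vertex 2.688 1.343 0.449
endloop
endfacet
facet normal -0.052 0.442 -0.895
outer loop
vertex 1.927 1.867 -0.443
vertex 2.632 1.817 -0.509
vertex 2.215 1.292 -0.744
endloop
endfacet
facet normal -0.765 -0.554 0.327
outer loop
vertex 1.927 1.867 -0.443
vertex 2.215 1.292 -0.744
vertex 2.688 1.343 0.449
endloop
endfacet
facet normal -0.052 0.442 -0.895
outer loop
vertex 2.215 1.292 -0.744
vertex 2.632 1.817 -0.509
vertex 2.92 1.242 -0.81
endloop
endfacet
facet normal -0.064 -0.996 0.068
outer loop
vertex 2.215 1.292 -0.744
vertex 2.92 1.242 -0.81
vertex 2.688 1.343 0.449
endloop
endfacet
facet normal -0.052 0.443 -0.895
outer loop
vertex 2.92 1.242 -0.81
vertex 2.632 1.817 -0.509
vertex 3.337 1.766 -0.575
endloop
endfacet
facet normal 0.726 -0.662 0.187
outer loop
vertex 2.92 1.242 -0.81
vertex 3.337 1.766 -0.575
vertex 2.688 1.343 0.449
endloop
endfacet
facet normal -0.052 0.443 -0.895
outer loop
vertex 3.337 1.766 -0.575
vertex 2.632 1.817 -0.509
vertex 3.049 2.341 -0.274
endloop
endfacet
facet normal 0.817 0.114 0.565
outer loop
vertex 3.337 1.766 -0.575
vertex 3.049 2.341 -0.274
vertex 2.688 1.343 0.449
endloop
endfacet
facet normal -0.874 0.485 -0.034
outer loop
vertex 1.374 -1.523 -2.75
vertex 1.054 -2.126 -3.123
vertex 1.04 -2.097 -2.345
endloop
endfacet
facet normal -0.500 0.674 0.544
outer loop
vertex 1.374 -1.523 -2.75
vertex 1.04 -2.097 -2.345
vertex 1.714 -1.792 -2.104
endloop
endfacet
facet normal 0.126 0.938 0.324
outer loop
vertex 1.374 -1.523 -2.75
vertex 1.714 -1.792 -2.104
vertex 2.144 -1.632 -2.733
endloop
endfacet
facet normal 0.138 0.911 -0.388
outer loop
vertex 1.374 -1.523 -2.75
vertex 2.144 -1.632 -2.733
vertex 1.736 -1.838 -3.362
endloop
endfacet
facet normal -0.480 0.631 -0.609
outer loop
vertex 1.374 -1.523 -2.75
vertex 1.736 -1.838 -3.362
vertex 1.054 -2.126 -3.123
endloop
endfacet
facet normal -0.369 0.084 0.926
outer loop
vertex 1.714 -1.792 -2.104
vertex 1.04 -2.097 -2.345
vertex 1.604 -2.562 -2.078
endloop
endfacet
facet normal -0.975 -0.222 -0.009
outer loop
vertex 1.04 -2.097 -2.345
vertex 1.054 -2.126 -3.123
vertex 1.196 -2.768 -2.707
endloop
endfacet
facet normal -0.337 0.016 -0.941
outer loop
vertex 1.054 -2.126 -3.123
vertex 1.736 -1.838 -3.362
vertex 1.626 -2.608 -3.336
endloop
endfacet
facet normal 0.663 0.469 -0.584
outer loop
vertex 1.736 -1.838 -3.362
vertex 2.144 -1.632 -2.733
vertex 2.3 -2.303 -3.095
endloop
endfacet
facet normal 0.643 0.511 0.570
outer loop
vertex 2.144 -1.632 -2.733
vertex 1.714 -1.792 -2.104
vertex 2.286 -2.274 -2.317
endloop
endfacet
facet normal -0.138 -0.911 0.388
outer loop
vertex 1.966 -2.877 -2.69
vertex 1.604 -2.562 -2.078
vertex 1.196 -2.768 -2.707
endloop
endfacet
facet normal -0.126 -0.938 -0.324
outer loop
vertex 1.966 -2.877 -2.69
vertex 1.196 -2.768 -2.707
vertex 1.626 -2.608 -3.336
endloop
endfacet
facet normal 0.500 -0.674 -0.544
outer loop
vertex 1.966 -2.877 -2.69
vertex 1.626 -2.608 -3.336
vertex 2.3 -2.303 -3.095
endloop
endfacet
facet normal 0.874 -0.485 0.034
outer loop
vertex 1.966 -2.877 -2.69
vertex 2.3 -2.303 -3.095
vertex 2.286 -2.274 -2.317
endloop
endfacet
facet normal 0.480 -0.631 0.609
outer loop
vertex 1.966 -2.877 -2.69
vertex 2.286 -2.274 -2.317
vertex 1.604 -2.562 -2.078
endloop
endfacet
facet normal -0.663 -0.469 0.584
outer loop
vertex 1.196 -2.768 -2.707
vertex 1.604 -2.562 -2.078
vertex 1.04 -2.097 -2.345
endloop
endfacet
facet normal -0.643 -0.511 -0.570
outer loop
vertex 1.626 -2.608 -3.336
vertex 1.196 -2.768 -2.707
vertex 1.054 -2.126 -3.123
endloop
endfacet
facet normal 0.369 -0.084 -0.926
outer loop
vertex 2.3 -2.303 -3.095
vertex 1.626 -2.608 -3.336
vertex 1.736 -1.838 -3.362
endloop
endfacet
facet normal 0.975 0.222 0.009
outer loop
vertex 2.286 -2.274 -2.317
vertex 2.3 -2.303 -3.095
vertex 2.144 -1.632 -2.733
endloop
endfacet
facet normal 0.337 -0.016 0.941
outer loop
vertex 1.604 -2.562 -2.078
vertex 2.286 -2.274 -2.317
vertex 1.714 -1.792 -2.104
endloop
endfacet

endsolid
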